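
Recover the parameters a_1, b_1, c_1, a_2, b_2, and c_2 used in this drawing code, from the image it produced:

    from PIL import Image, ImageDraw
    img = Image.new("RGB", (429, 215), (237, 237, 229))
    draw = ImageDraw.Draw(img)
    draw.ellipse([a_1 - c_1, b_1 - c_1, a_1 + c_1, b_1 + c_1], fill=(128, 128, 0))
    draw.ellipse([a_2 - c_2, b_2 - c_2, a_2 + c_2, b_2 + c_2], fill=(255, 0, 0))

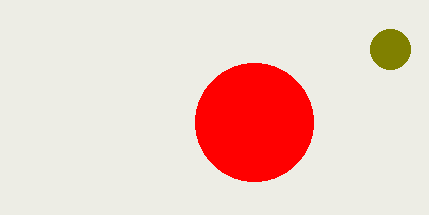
a_1 = 390
b_1 = 49
c_1 = 20
a_2 = 254
b_2 = 122
c_2 = 59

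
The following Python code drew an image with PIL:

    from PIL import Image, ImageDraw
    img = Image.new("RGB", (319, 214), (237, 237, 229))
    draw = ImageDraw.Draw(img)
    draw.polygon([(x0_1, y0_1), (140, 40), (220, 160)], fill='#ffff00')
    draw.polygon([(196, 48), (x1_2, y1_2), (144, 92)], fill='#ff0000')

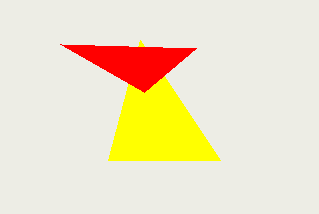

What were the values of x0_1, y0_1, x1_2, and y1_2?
x0_1 = 108
y0_1 = 160
x1_2 = 60
y1_2 = 44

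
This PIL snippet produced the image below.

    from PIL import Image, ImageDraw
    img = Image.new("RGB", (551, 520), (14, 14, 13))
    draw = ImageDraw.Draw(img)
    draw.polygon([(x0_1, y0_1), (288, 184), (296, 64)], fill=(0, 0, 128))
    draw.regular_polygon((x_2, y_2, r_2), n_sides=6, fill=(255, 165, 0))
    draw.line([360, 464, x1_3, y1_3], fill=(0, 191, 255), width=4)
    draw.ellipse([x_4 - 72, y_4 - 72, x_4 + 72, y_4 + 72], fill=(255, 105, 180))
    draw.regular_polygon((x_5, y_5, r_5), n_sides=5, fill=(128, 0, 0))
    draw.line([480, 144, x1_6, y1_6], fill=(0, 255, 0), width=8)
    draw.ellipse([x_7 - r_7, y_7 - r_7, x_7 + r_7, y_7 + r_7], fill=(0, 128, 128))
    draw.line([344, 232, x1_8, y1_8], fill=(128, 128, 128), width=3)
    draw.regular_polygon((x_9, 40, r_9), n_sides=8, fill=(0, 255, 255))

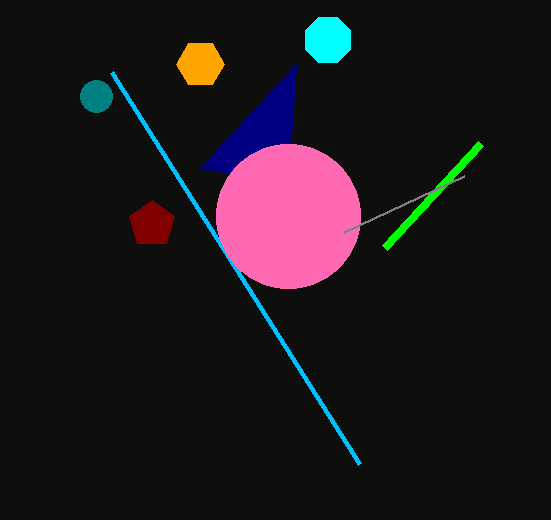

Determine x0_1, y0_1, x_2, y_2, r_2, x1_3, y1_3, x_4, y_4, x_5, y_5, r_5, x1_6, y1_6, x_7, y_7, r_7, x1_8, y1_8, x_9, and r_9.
x0_1 = 200; y0_1 = 168; x_2 = 200; y_2 = 64; r_2 = 24; x1_3 = 112; y1_3 = 72; x_4 = 288; y_4 = 216; x_5 = 152; y_5 = 224; r_5 = 24; x1_6 = 384; y1_6 = 248; x_7 = 96; y_7 = 96; r_7 = 16; x1_8 = 464; y1_8 = 176; x_9 = 328; r_9 = 24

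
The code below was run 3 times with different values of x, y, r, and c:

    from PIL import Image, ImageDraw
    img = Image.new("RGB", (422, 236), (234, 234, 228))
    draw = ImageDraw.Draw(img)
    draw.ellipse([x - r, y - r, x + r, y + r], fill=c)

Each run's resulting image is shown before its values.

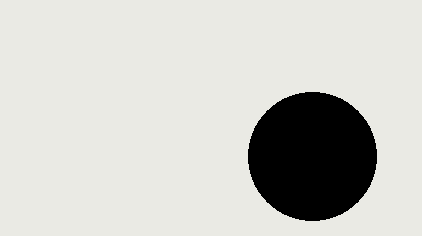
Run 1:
x = 312; y = 156; r = 64; c = 'black'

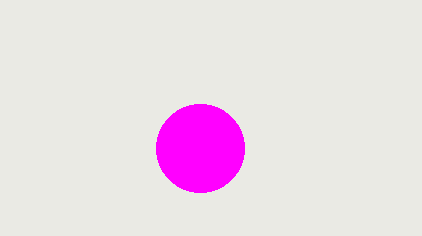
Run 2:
x = 200
y = 148
r = 44
c = 'magenta'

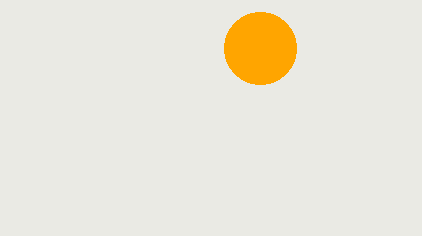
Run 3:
x = 260, y = 48, r = 36, c = 'orange'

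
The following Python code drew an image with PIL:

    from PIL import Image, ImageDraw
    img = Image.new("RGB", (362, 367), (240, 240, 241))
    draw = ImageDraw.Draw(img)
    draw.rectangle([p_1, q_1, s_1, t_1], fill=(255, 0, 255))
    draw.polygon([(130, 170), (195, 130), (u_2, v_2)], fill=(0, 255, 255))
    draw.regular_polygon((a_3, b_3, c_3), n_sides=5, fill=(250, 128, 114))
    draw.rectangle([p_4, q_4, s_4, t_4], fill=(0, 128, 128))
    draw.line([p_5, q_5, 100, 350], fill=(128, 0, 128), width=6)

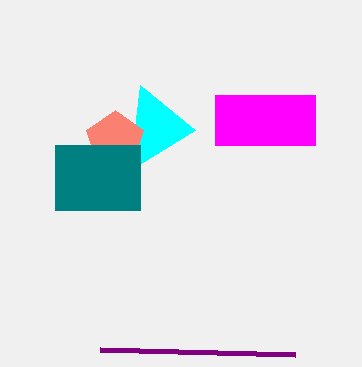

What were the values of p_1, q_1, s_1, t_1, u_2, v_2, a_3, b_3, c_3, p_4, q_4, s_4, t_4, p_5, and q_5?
p_1 = 215, q_1 = 95, s_1 = 315, t_1 = 145, u_2 = 140, v_2 = 85, a_3 = 115, b_3 = 140, c_3 = 30, p_4 = 55, q_4 = 145, s_4 = 140, t_4 = 210, p_5 = 295, q_5 = 355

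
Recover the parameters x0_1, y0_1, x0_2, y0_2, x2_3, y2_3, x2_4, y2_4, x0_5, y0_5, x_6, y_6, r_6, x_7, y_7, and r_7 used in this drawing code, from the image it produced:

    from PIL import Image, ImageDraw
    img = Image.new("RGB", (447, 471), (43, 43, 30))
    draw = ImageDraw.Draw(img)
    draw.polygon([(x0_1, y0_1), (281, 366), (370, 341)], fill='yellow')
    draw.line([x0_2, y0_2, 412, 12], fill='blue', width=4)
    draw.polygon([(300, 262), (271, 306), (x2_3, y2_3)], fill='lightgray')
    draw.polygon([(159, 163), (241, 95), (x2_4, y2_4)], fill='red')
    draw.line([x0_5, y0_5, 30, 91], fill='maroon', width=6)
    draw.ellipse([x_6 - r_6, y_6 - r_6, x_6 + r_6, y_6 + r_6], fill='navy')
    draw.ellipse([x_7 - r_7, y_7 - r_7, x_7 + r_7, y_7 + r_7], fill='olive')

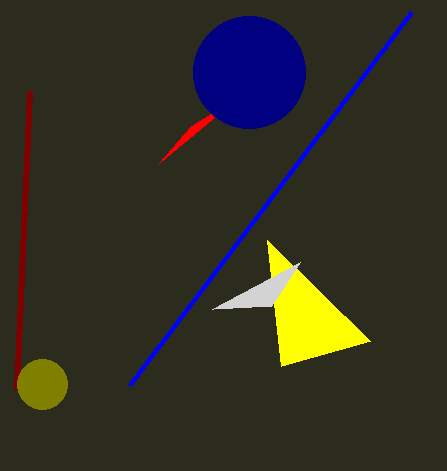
x0_1 = 267; y0_1 = 240; x0_2 = 130; y0_2 = 385; x2_3 = 212; y2_3 = 309; x2_4 = 191; y2_4 = 126; x0_5 = 17; y0_5 = 389; x_6 = 249; y_6 = 72; r_6 = 56; x_7 = 42; y_7 = 384; r_7 = 25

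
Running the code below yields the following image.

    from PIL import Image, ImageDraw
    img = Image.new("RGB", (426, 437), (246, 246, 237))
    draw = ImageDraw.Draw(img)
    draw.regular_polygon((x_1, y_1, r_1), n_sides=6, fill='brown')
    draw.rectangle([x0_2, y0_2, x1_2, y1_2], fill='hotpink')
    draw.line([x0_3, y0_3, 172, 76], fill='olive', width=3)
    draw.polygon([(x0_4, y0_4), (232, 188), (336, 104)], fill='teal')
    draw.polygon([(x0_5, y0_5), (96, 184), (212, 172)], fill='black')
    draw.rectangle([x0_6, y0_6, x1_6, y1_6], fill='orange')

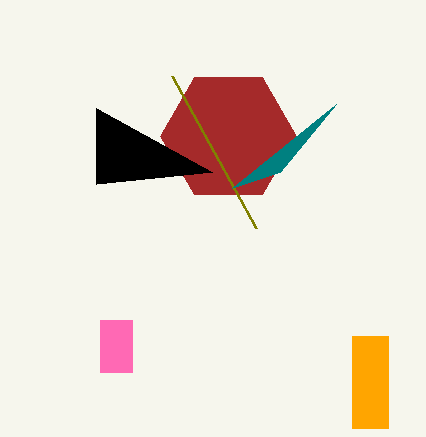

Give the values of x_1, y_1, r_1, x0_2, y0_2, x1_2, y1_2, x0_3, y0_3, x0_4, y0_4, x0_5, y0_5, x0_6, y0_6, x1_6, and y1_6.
x_1 = 228
y_1 = 136
r_1 = 68
x0_2 = 100
y0_2 = 320
x1_2 = 132
y1_2 = 372
x0_3 = 256
y0_3 = 228
x0_4 = 280
y0_4 = 172
x0_5 = 96
y0_5 = 108
x0_6 = 352
y0_6 = 336
x1_6 = 388
y1_6 = 428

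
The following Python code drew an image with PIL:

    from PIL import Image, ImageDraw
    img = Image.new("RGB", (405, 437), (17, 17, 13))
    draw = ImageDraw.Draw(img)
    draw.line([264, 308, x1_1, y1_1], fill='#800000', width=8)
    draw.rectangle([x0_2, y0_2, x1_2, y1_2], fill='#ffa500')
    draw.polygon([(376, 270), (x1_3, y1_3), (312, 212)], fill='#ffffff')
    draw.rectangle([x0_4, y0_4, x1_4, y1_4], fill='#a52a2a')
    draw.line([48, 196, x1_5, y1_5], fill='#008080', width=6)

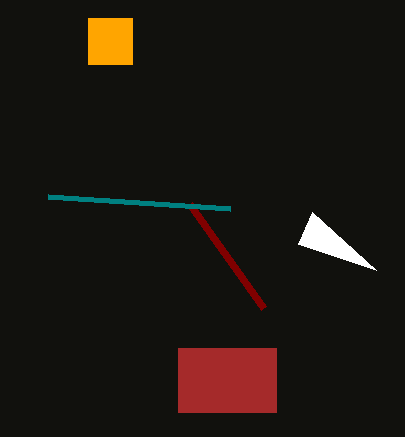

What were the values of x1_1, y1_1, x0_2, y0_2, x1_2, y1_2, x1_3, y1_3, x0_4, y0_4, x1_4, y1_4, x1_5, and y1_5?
x1_1 = 190; y1_1 = 204; x0_2 = 88; y0_2 = 18; x1_2 = 132; y1_2 = 64; x1_3 = 298; y1_3 = 244; x0_4 = 178; y0_4 = 348; x1_4 = 276; y1_4 = 412; x1_5 = 230; y1_5 = 208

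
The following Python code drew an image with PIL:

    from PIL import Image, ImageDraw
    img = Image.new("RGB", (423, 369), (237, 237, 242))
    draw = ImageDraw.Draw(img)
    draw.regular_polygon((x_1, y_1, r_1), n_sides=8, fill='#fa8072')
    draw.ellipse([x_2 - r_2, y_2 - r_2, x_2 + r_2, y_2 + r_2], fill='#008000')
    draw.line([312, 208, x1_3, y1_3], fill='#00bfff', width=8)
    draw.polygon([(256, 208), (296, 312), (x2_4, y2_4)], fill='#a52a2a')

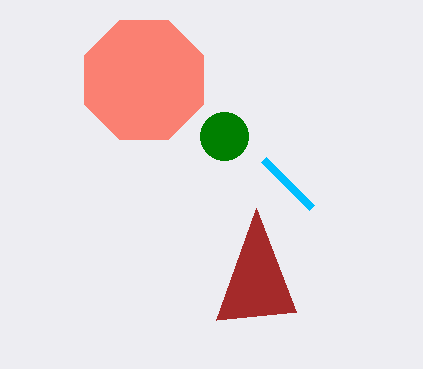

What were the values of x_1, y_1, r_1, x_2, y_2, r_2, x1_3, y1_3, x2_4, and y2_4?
x_1 = 144; y_1 = 80; r_1 = 64; x_2 = 224; y_2 = 136; r_2 = 24; x1_3 = 264; y1_3 = 160; x2_4 = 216; y2_4 = 320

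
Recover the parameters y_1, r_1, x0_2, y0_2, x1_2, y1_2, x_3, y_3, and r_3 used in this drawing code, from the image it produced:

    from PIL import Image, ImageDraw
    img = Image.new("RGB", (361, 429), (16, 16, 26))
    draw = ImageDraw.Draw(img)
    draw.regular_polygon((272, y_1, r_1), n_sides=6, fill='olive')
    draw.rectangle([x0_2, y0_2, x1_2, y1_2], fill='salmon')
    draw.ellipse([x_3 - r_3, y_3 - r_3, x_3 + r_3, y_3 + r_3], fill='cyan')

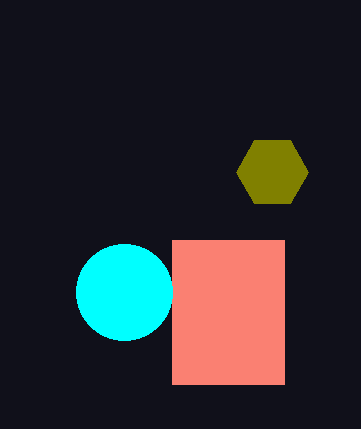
y_1 = 172
r_1 = 36
x0_2 = 172
y0_2 = 240
x1_2 = 284
y1_2 = 384
x_3 = 124
y_3 = 292
r_3 = 48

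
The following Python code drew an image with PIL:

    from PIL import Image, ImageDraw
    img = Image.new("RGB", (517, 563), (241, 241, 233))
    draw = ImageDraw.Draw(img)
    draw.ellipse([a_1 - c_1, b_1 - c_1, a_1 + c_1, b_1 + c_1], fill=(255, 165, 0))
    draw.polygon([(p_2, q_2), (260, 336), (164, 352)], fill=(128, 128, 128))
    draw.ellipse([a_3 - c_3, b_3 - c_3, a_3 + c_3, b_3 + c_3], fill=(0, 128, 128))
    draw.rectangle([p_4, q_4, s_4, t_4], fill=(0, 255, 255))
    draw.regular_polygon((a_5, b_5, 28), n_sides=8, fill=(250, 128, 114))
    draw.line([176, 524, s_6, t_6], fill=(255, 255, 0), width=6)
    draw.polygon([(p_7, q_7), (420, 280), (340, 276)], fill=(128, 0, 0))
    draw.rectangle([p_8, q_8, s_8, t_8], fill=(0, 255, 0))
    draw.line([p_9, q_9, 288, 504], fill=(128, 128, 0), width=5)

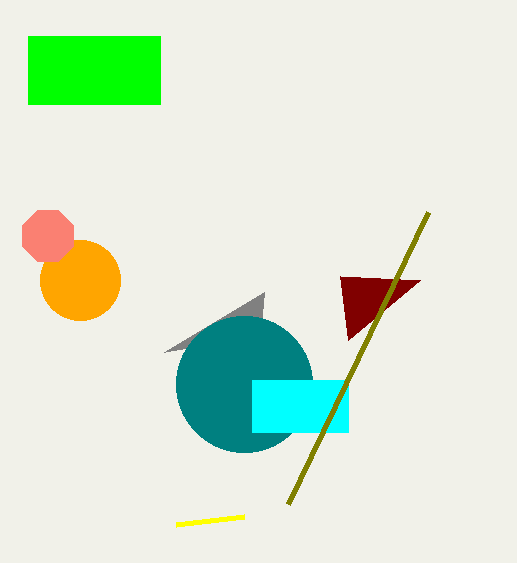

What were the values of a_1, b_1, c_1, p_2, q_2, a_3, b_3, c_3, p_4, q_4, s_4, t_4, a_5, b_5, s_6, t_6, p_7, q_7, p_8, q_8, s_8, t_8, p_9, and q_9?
a_1 = 80, b_1 = 280, c_1 = 40, p_2 = 264, q_2 = 292, a_3 = 244, b_3 = 384, c_3 = 68, p_4 = 252, q_4 = 380, s_4 = 348, t_4 = 432, a_5 = 48, b_5 = 236, s_6 = 244, t_6 = 516, p_7 = 348, q_7 = 340, p_8 = 28, q_8 = 36, s_8 = 160, t_8 = 104, p_9 = 428, q_9 = 212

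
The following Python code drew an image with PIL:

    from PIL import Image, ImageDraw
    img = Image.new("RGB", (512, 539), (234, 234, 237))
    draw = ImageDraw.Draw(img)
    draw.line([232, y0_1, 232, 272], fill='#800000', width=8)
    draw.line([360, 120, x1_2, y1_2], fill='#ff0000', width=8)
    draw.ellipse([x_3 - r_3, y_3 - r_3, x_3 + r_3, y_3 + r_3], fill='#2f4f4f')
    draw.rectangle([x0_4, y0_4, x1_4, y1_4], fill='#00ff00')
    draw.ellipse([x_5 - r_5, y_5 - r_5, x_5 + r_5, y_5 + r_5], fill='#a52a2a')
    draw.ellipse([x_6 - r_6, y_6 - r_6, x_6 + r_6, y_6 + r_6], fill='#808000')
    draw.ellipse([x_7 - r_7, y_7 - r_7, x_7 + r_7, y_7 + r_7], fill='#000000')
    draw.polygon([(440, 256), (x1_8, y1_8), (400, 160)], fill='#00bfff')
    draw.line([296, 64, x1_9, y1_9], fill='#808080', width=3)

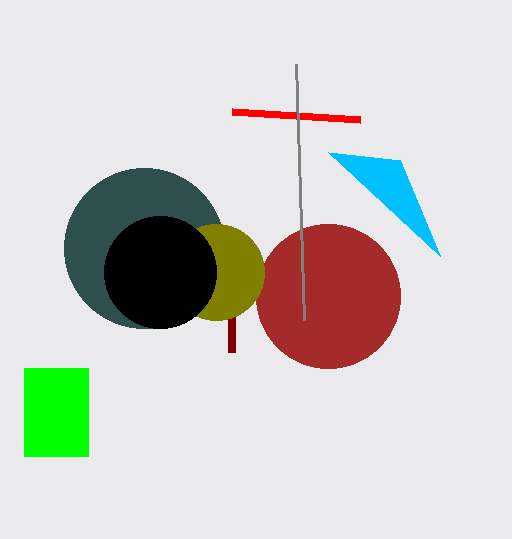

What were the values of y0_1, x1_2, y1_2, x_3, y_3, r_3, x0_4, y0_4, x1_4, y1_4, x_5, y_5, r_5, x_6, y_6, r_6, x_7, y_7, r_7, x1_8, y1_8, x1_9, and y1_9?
y0_1 = 352; x1_2 = 232; y1_2 = 112; x_3 = 144; y_3 = 248; r_3 = 80; x0_4 = 24; y0_4 = 368; x1_4 = 88; y1_4 = 456; x_5 = 328; y_5 = 296; r_5 = 72; x_6 = 216; y_6 = 272; r_6 = 48; x_7 = 160; y_7 = 272; r_7 = 56; x1_8 = 328; y1_8 = 152; x1_9 = 304; y1_9 = 320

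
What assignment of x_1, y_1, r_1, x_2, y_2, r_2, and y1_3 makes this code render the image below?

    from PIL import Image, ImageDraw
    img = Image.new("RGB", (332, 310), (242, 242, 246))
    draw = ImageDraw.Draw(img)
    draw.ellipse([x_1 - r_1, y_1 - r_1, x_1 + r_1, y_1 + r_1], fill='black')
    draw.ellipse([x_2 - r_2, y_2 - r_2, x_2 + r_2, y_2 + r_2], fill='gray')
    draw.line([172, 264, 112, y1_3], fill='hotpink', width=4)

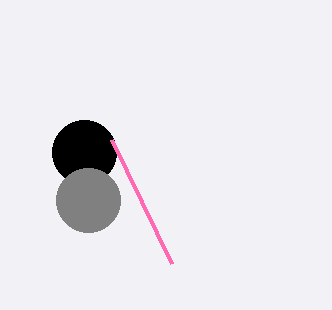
x_1 = 84; y_1 = 152; r_1 = 32; x_2 = 88; y_2 = 200; r_2 = 32; y1_3 = 140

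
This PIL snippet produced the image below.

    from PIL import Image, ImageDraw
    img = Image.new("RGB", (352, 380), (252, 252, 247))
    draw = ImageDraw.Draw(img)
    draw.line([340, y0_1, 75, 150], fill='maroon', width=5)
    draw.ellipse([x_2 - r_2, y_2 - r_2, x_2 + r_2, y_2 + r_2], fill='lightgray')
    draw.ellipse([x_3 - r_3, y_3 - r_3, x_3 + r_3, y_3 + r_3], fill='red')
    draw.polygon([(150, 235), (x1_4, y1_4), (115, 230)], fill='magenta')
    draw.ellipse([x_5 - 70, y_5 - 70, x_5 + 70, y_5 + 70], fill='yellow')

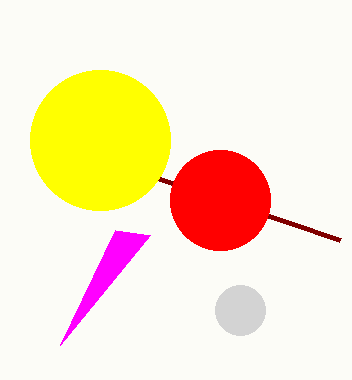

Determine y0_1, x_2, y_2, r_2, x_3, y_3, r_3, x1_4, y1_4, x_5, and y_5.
y0_1 = 240; x_2 = 240; y_2 = 310; r_2 = 25; x_3 = 220; y_3 = 200; r_3 = 50; x1_4 = 60; y1_4 = 345; x_5 = 100; y_5 = 140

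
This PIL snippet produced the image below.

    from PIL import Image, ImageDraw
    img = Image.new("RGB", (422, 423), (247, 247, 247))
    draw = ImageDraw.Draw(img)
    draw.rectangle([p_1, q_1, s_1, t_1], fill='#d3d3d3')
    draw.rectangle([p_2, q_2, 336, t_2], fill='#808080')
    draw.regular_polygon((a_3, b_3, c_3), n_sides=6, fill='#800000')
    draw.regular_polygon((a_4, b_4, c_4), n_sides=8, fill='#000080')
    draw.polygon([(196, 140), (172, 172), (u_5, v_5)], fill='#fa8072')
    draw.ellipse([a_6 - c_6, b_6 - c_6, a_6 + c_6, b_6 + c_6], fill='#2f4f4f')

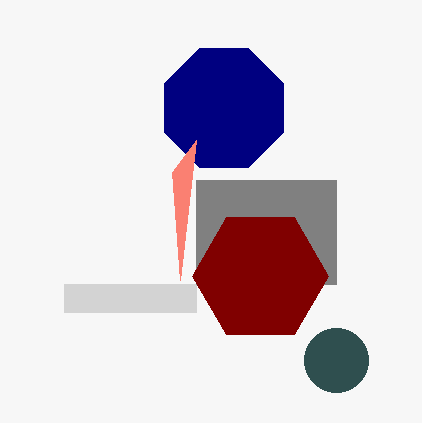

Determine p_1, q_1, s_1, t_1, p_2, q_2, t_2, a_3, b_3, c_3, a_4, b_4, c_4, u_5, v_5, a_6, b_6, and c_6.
p_1 = 64, q_1 = 284, s_1 = 196, t_1 = 312, p_2 = 196, q_2 = 180, t_2 = 284, a_3 = 260, b_3 = 276, c_3 = 68, a_4 = 224, b_4 = 108, c_4 = 64, u_5 = 180, v_5 = 280, a_6 = 336, b_6 = 360, c_6 = 32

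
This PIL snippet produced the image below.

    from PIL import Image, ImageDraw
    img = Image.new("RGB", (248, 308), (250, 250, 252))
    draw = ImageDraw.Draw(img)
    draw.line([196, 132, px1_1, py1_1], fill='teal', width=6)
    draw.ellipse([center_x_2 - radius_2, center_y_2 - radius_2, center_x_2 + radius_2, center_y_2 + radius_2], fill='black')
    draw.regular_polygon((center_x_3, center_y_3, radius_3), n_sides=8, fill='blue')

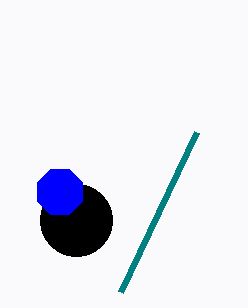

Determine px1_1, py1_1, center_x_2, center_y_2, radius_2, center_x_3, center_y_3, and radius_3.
px1_1 = 120
py1_1 = 292
center_x_2 = 76
center_y_2 = 220
radius_2 = 36
center_x_3 = 60
center_y_3 = 192
radius_3 = 24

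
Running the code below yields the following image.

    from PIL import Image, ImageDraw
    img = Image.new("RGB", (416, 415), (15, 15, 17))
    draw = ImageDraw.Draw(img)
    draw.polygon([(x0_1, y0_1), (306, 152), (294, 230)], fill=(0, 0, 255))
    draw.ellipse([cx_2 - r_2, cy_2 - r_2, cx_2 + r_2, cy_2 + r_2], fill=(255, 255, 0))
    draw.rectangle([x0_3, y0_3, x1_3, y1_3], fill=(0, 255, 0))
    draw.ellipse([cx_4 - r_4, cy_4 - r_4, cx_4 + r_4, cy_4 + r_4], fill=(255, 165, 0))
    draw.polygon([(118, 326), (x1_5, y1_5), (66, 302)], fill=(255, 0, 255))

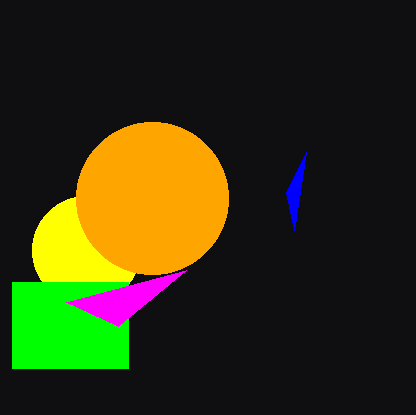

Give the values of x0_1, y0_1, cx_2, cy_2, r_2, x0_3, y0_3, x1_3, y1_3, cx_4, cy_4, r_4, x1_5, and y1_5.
x0_1 = 286
y0_1 = 192
cx_2 = 86
cy_2 = 250
r_2 = 54
x0_3 = 12
y0_3 = 282
x1_3 = 128
y1_3 = 368
cx_4 = 152
cy_4 = 198
r_4 = 76
x1_5 = 186
y1_5 = 270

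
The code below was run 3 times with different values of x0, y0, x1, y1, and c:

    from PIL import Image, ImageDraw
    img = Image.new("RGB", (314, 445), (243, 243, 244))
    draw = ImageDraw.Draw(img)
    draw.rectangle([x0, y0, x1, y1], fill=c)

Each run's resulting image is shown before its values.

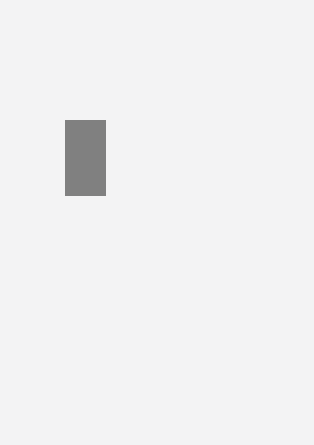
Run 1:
x0 = 65
y0 = 120
x1 = 105
y1 = 195
c = 'gray'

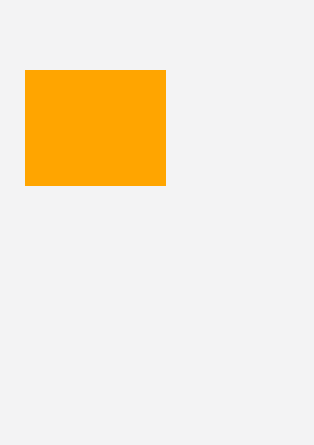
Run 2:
x0 = 25, y0 = 70, x1 = 165, y1 = 185, c = 'orange'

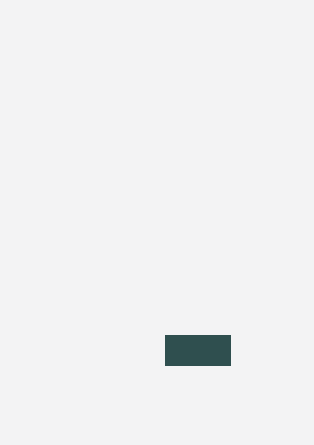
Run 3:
x0 = 165; y0 = 335; x1 = 230; y1 = 365; c = 'darkslategray'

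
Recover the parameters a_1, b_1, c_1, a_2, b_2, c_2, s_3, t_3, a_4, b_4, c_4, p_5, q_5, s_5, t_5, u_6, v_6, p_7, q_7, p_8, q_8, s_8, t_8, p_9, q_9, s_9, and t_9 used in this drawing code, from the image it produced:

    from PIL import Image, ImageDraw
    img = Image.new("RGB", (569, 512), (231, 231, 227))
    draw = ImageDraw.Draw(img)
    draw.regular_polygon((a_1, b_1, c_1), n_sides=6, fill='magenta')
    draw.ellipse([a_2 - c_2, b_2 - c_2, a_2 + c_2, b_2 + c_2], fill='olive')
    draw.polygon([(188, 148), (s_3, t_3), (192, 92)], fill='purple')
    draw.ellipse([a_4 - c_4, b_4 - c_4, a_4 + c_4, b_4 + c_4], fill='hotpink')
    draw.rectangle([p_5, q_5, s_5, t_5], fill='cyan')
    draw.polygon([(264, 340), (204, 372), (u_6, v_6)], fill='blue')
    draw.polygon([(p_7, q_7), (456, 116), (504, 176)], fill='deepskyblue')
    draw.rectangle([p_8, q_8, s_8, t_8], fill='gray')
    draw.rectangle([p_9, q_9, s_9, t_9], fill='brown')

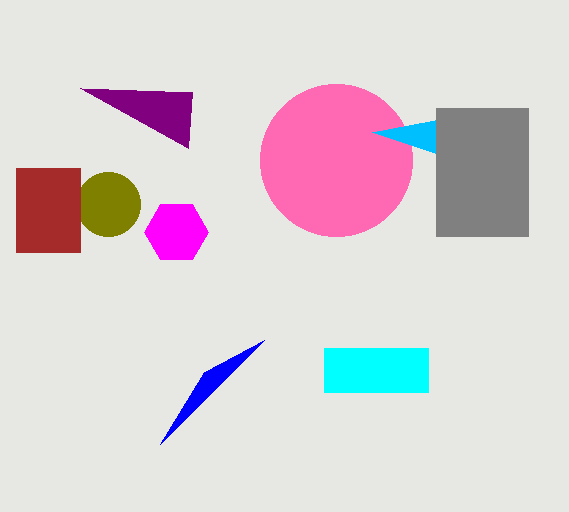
a_1 = 176, b_1 = 232, c_1 = 32, a_2 = 108, b_2 = 204, c_2 = 32, s_3 = 80, t_3 = 88, a_4 = 336, b_4 = 160, c_4 = 76, p_5 = 324, q_5 = 348, s_5 = 428, t_5 = 392, u_6 = 160, v_6 = 444, p_7 = 372, q_7 = 132, p_8 = 436, q_8 = 108, s_8 = 528, t_8 = 236, p_9 = 16, q_9 = 168, s_9 = 80, t_9 = 252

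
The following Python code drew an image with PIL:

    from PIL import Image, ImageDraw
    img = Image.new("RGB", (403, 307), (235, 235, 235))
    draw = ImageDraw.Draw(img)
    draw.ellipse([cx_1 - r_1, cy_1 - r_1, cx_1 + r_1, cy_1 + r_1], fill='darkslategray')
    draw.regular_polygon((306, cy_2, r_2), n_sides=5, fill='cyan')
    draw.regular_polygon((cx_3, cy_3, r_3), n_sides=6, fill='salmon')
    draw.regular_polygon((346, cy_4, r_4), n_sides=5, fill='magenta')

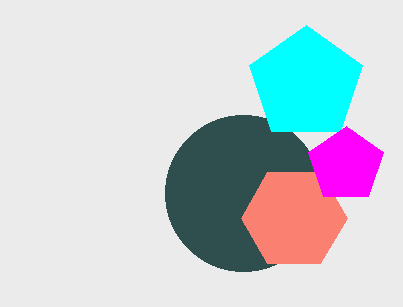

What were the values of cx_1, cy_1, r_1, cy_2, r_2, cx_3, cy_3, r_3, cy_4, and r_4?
cx_1 = 243; cy_1 = 193; r_1 = 78; cy_2 = 84; r_2 = 59; cx_3 = 294; cy_3 = 218; r_3 = 53; cy_4 = 165; r_4 = 39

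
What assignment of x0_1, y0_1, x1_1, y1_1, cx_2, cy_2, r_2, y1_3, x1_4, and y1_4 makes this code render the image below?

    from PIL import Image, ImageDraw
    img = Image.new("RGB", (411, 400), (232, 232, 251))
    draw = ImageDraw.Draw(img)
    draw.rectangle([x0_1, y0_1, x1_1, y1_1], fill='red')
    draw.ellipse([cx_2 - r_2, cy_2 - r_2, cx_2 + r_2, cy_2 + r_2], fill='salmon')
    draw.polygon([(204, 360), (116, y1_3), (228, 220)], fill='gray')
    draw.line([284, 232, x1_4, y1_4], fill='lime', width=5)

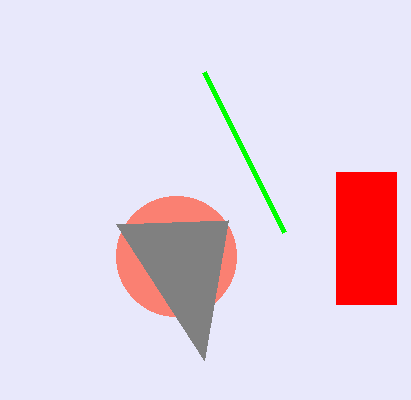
x0_1 = 336
y0_1 = 172
x1_1 = 396
y1_1 = 304
cx_2 = 176
cy_2 = 256
r_2 = 60
y1_3 = 224
x1_4 = 204
y1_4 = 72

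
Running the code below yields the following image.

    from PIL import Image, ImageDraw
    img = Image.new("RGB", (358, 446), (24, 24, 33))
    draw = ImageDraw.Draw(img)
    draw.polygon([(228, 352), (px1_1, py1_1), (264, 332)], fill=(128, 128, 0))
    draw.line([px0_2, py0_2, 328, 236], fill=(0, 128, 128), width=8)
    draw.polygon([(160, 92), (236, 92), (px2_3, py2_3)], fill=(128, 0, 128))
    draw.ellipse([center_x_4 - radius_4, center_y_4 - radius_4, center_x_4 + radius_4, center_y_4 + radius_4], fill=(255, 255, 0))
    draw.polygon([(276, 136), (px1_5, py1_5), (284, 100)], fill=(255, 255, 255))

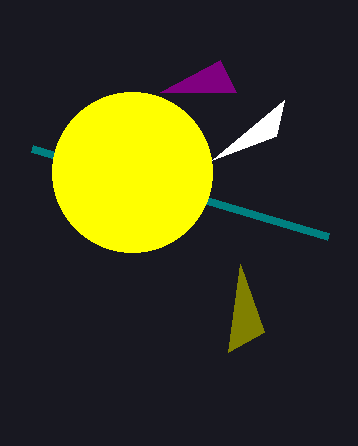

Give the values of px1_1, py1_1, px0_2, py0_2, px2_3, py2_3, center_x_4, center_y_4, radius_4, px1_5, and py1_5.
px1_1 = 240, py1_1 = 264, px0_2 = 32, py0_2 = 148, px2_3 = 220, py2_3 = 60, center_x_4 = 132, center_y_4 = 172, radius_4 = 80, px1_5 = 212, py1_5 = 160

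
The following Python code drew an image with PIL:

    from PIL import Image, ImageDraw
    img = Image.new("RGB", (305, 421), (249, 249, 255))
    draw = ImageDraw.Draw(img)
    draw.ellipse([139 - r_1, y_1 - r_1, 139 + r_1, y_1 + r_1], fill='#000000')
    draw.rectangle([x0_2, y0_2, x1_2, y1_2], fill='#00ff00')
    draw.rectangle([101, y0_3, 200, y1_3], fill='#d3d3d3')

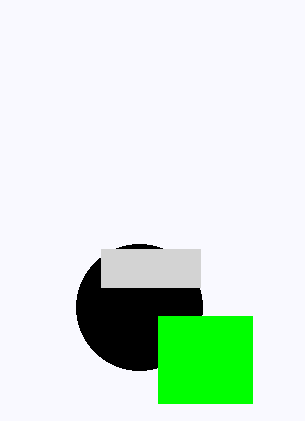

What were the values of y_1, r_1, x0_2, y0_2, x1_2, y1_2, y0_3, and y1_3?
y_1 = 307, r_1 = 63, x0_2 = 158, y0_2 = 316, x1_2 = 252, y1_2 = 403, y0_3 = 249, y1_3 = 287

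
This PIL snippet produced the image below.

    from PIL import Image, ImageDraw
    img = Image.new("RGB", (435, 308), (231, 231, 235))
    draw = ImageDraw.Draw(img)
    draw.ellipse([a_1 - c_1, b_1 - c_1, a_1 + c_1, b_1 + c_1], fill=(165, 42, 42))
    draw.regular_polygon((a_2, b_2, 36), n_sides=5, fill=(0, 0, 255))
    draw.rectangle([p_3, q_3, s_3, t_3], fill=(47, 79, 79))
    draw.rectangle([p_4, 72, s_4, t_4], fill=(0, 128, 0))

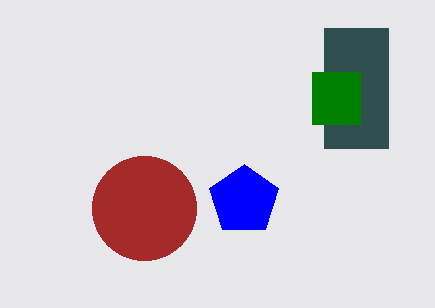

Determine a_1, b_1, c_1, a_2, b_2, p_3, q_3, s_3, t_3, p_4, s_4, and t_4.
a_1 = 144; b_1 = 208; c_1 = 52; a_2 = 244; b_2 = 200; p_3 = 324; q_3 = 28; s_3 = 388; t_3 = 148; p_4 = 312; s_4 = 360; t_4 = 124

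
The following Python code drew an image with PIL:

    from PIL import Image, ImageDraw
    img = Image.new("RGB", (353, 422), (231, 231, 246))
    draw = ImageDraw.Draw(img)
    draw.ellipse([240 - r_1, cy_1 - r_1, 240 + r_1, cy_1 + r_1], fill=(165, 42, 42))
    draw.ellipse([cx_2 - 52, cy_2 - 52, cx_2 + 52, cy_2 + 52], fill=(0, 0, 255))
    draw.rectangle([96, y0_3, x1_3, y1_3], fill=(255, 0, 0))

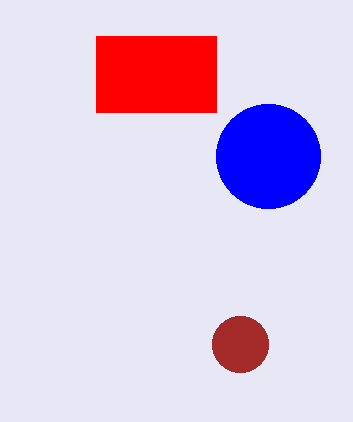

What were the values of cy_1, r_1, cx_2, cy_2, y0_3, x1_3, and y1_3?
cy_1 = 344, r_1 = 28, cx_2 = 268, cy_2 = 156, y0_3 = 36, x1_3 = 216, y1_3 = 112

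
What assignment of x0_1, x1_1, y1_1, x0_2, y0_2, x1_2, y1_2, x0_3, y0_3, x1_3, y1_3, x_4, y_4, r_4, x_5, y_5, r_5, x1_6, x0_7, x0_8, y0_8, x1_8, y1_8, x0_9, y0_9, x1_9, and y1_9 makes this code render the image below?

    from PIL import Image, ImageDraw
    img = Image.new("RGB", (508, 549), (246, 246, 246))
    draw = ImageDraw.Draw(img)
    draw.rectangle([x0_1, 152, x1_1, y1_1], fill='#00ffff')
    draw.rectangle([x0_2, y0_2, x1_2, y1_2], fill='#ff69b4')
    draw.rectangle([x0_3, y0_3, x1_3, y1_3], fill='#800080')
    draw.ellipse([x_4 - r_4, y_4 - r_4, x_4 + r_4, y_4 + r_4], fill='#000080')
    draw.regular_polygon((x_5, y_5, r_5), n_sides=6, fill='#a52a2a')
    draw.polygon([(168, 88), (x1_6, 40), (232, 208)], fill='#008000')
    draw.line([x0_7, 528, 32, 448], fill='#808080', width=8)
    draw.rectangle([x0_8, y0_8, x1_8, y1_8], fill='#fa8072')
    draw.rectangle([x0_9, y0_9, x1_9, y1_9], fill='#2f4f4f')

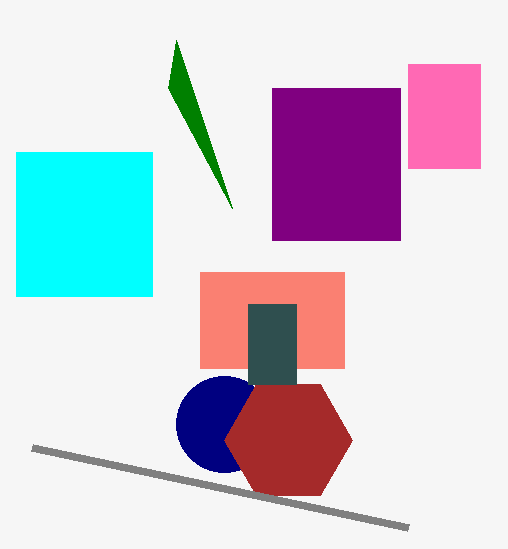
x0_1 = 16
x1_1 = 152
y1_1 = 296
x0_2 = 408
y0_2 = 64
x1_2 = 480
y1_2 = 168
x0_3 = 272
y0_3 = 88
x1_3 = 400
y1_3 = 240
x_4 = 224
y_4 = 424
r_4 = 48
x_5 = 288
y_5 = 440
r_5 = 64
x1_6 = 176
x0_7 = 408
x0_8 = 200
y0_8 = 272
x1_8 = 344
y1_8 = 368
x0_9 = 248
y0_9 = 304
x1_9 = 296
y1_9 = 384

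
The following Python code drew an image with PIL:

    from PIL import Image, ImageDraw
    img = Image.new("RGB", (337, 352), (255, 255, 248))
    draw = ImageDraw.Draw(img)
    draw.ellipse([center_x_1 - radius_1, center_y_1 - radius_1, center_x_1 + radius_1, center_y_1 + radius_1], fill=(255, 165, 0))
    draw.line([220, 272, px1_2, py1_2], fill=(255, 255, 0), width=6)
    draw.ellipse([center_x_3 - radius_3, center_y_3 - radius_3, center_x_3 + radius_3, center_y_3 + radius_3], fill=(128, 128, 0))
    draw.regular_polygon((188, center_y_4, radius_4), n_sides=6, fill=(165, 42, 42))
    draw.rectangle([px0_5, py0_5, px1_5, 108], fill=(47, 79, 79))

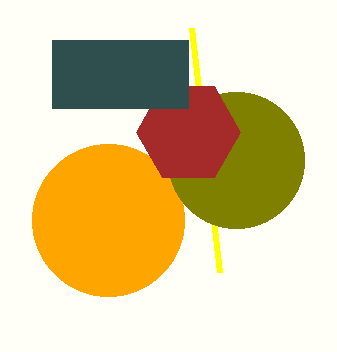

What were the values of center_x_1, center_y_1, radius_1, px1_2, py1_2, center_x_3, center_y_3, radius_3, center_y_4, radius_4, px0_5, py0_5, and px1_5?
center_x_1 = 108, center_y_1 = 220, radius_1 = 76, px1_2 = 192, py1_2 = 28, center_x_3 = 236, center_y_3 = 160, radius_3 = 68, center_y_4 = 132, radius_4 = 52, px0_5 = 52, py0_5 = 40, px1_5 = 188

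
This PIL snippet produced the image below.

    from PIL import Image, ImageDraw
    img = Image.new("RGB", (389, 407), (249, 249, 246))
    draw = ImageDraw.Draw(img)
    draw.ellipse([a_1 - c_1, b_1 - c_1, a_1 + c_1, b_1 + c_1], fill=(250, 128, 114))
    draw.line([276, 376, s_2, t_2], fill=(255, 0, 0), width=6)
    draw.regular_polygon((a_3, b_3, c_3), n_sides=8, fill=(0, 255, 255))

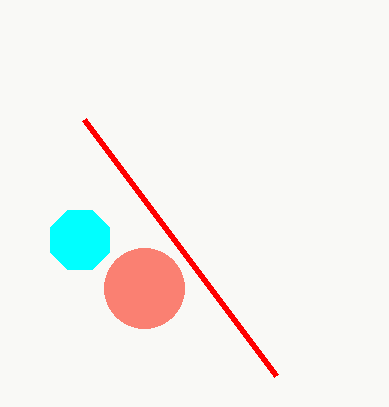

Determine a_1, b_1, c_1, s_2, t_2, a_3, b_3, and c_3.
a_1 = 144; b_1 = 288; c_1 = 40; s_2 = 84; t_2 = 120; a_3 = 80; b_3 = 240; c_3 = 32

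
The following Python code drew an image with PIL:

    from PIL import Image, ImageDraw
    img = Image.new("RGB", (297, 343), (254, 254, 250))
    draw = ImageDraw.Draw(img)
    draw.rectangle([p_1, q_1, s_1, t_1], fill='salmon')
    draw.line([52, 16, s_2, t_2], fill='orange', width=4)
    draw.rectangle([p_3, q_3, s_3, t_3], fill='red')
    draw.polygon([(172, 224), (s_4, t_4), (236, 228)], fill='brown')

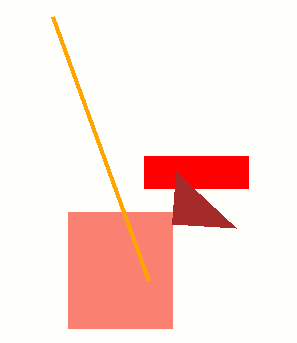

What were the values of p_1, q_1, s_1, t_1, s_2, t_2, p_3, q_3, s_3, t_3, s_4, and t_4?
p_1 = 68, q_1 = 212, s_1 = 172, t_1 = 328, s_2 = 148, t_2 = 280, p_3 = 144, q_3 = 156, s_3 = 248, t_3 = 188, s_4 = 176, t_4 = 172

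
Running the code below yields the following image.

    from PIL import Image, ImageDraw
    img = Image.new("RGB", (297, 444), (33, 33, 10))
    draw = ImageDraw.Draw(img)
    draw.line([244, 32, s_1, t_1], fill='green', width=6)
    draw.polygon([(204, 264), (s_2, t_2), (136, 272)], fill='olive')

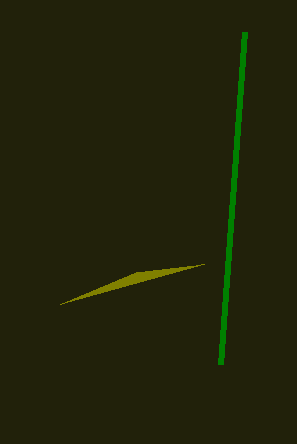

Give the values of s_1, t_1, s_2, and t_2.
s_1 = 220, t_1 = 364, s_2 = 60, t_2 = 304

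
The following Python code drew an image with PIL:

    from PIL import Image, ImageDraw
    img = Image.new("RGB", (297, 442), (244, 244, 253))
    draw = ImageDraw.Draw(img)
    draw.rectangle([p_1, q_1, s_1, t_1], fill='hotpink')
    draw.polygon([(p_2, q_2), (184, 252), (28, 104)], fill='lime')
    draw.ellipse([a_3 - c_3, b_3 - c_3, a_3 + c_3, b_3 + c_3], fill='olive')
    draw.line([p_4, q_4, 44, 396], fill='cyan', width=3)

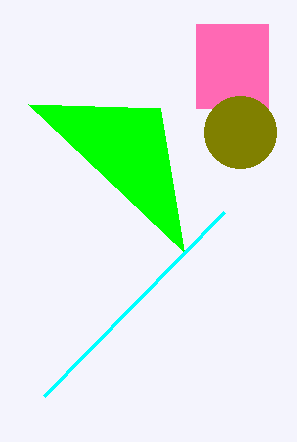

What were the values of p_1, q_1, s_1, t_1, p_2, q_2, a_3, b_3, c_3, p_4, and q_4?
p_1 = 196; q_1 = 24; s_1 = 268; t_1 = 108; p_2 = 160; q_2 = 108; a_3 = 240; b_3 = 132; c_3 = 36; p_4 = 224; q_4 = 212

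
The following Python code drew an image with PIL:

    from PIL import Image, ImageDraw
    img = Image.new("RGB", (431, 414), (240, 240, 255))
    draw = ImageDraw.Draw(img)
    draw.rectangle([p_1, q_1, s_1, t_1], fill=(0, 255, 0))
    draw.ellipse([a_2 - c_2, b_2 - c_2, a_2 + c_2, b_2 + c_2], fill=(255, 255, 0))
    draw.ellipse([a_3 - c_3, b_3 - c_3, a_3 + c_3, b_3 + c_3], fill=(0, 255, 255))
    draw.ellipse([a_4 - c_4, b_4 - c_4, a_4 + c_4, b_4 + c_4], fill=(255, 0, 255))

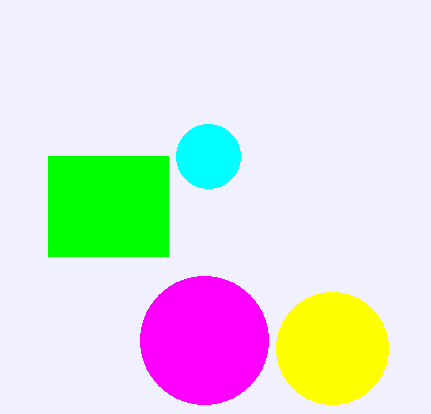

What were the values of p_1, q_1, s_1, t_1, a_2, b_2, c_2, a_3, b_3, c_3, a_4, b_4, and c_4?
p_1 = 48
q_1 = 156
s_1 = 168
t_1 = 256
a_2 = 332
b_2 = 348
c_2 = 56
a_3 = 208
b_3 = 156
c_3 = 32
a_4 = 204
b_4 = 340
c_4 = 64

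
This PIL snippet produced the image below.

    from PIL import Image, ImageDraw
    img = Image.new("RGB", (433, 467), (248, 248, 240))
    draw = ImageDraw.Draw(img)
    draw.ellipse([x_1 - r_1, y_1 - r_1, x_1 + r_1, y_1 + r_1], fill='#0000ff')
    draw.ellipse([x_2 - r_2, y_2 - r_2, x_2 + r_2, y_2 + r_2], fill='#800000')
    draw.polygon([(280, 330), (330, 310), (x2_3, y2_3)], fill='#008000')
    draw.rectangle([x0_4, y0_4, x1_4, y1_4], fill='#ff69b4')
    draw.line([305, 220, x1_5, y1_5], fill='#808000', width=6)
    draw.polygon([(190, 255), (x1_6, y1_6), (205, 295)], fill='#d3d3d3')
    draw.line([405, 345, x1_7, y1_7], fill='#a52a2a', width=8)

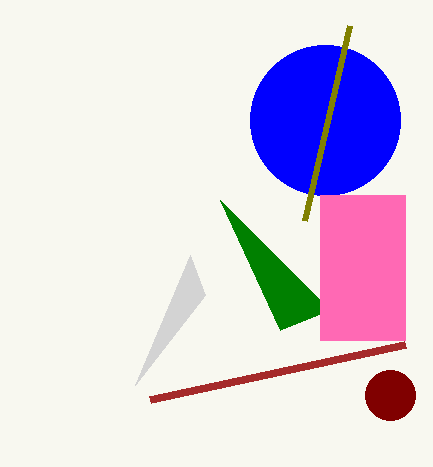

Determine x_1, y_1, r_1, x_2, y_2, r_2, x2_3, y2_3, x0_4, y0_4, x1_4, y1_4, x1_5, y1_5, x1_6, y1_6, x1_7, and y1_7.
x_1 = 325, y_1 = 120, r_1 = 75, x_2 = 390, y_2 = 395, r_2 = 25, x2_3 = 220, y2_3 = 200, x0_4 = 320, y0_4 = 195, x1_4 = 405, y1_4 = 340, x1_5 = 350, y1_5 = 25, x1_6 = 135, y1_6 = 385, x1_7 = 150, y1_7 = 400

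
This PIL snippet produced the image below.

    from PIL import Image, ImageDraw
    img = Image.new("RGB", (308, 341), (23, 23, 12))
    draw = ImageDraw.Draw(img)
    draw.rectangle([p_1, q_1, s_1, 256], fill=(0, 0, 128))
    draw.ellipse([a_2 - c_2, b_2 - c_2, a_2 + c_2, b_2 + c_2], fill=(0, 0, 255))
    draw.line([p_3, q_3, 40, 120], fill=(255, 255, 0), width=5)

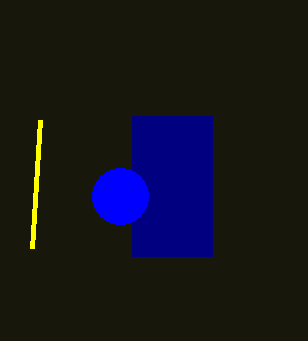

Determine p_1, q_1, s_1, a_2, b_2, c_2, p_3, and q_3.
p_1 = 132
q_1 = 116
s_1 = 212
a_2 = 120
b_2 = 196
c_2 = 28
p_3 = 32
q_3 = 248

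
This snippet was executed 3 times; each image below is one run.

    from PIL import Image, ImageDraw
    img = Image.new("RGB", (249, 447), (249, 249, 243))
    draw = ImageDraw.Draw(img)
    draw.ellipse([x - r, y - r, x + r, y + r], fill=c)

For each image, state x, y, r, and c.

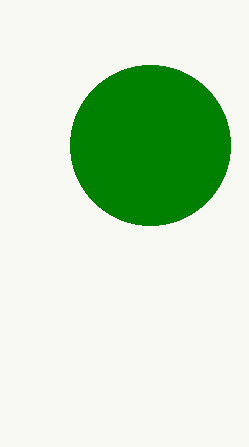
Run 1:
x = 150; y = 145; r = 80; c = 'green'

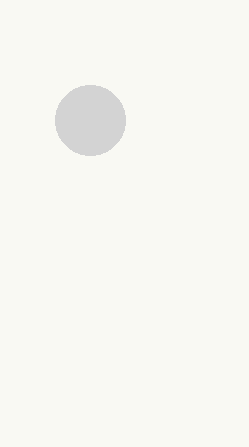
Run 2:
x = 90; y = 120; r = 35; c = 'lightgray'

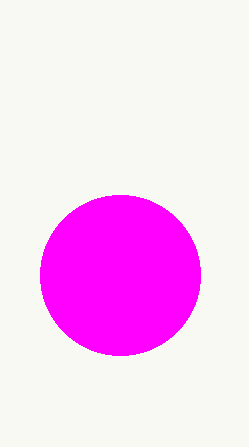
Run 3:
x = 120; y = 275; r = 80; c = 'magenta'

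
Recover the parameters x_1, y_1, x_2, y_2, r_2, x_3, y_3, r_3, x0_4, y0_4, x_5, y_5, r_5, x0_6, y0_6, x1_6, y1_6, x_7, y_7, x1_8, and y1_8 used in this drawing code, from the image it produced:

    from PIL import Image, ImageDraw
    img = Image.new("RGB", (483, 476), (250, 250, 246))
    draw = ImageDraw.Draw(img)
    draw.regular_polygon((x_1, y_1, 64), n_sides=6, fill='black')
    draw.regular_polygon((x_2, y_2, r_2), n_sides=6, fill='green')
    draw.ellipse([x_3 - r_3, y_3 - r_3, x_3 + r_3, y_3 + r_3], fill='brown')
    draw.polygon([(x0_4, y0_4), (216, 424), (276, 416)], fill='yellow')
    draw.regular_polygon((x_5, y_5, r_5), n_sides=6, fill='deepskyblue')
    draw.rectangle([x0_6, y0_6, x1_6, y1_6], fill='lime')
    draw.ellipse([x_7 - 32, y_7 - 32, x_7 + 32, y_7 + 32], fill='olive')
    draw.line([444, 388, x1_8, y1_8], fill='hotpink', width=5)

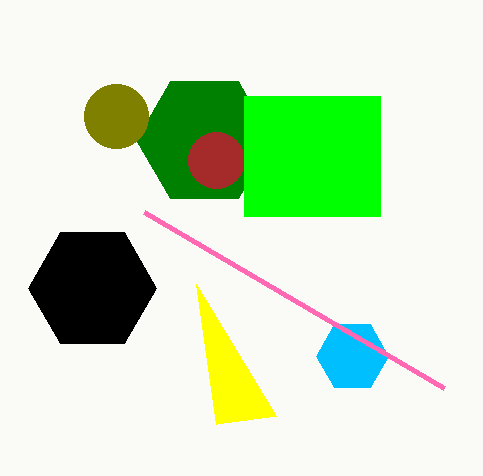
x_1 = 92
y_1 = 288
x_2 = 204
y_2 = 140
r_2 = 68
x_3 = 216
y_3 = 160
r_3 = 28
x0_4 = 196
y0_4 = 284
x_5 = 352
y_5 = 356
r_5 = 36
x0_6 = 244
y0_6 = 96
x1_6 = 380
y1_6 = 216
x_7 = 116
y_7 = 116
x1_8 = 144
y1_8 = 212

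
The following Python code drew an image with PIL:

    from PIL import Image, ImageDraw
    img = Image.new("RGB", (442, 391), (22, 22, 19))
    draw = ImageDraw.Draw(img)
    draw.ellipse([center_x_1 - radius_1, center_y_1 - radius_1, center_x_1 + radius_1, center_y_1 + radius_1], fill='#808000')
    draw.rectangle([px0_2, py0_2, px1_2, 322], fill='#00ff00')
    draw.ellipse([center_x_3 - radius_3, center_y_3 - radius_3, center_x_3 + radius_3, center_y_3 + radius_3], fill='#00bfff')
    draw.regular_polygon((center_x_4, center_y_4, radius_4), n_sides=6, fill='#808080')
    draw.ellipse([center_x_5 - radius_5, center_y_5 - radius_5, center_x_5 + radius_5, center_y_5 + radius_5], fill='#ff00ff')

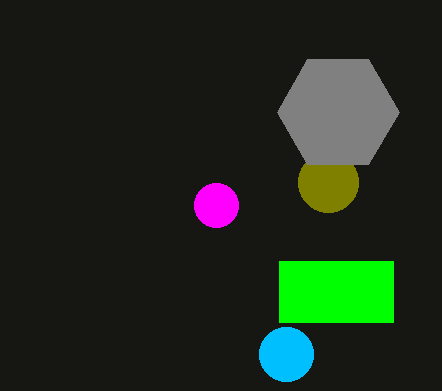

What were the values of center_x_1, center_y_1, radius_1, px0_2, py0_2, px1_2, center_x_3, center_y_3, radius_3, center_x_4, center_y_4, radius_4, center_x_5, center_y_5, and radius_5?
center_x_1 = 328, center_y_1 = 182, radius_1 = 30, px0_2 = 279, py0_2 = 261, px1_2 = 393, center_x_3 = 286, center_y_3 = 354, radius_3 = 27, center_x_4 = 338, center_y_4 = 112, radius_4 = 61, center_x_5 = 216, center_y_5 = 205, radius_5 = 22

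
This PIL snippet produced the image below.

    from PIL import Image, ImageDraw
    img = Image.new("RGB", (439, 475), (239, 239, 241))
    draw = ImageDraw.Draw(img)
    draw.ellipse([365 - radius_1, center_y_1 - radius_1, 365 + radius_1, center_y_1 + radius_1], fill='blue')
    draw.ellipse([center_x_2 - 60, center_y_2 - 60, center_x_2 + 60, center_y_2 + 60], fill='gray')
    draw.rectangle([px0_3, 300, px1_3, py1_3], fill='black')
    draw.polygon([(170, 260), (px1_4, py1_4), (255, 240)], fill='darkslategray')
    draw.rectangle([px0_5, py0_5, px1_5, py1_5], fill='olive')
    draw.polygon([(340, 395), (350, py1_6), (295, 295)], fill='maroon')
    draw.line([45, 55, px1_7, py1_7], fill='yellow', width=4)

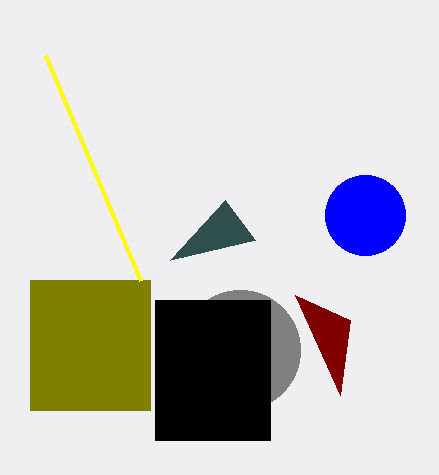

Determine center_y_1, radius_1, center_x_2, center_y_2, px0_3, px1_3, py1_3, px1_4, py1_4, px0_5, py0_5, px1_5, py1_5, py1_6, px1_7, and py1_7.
center_y_1 = 215; radius_1 = 40; center_x_2 = 240; center_y_2 = 350; px0_3 = 155; px1_3 = 270; py1_3 = 440; px1_4 = 225; py1_4 = 200; px0_5 = 30; py0_5 = 280; px1_5 = 150; py1_5 = 410; py1_6 = 320; px1_7 = 140; py1_7 = 280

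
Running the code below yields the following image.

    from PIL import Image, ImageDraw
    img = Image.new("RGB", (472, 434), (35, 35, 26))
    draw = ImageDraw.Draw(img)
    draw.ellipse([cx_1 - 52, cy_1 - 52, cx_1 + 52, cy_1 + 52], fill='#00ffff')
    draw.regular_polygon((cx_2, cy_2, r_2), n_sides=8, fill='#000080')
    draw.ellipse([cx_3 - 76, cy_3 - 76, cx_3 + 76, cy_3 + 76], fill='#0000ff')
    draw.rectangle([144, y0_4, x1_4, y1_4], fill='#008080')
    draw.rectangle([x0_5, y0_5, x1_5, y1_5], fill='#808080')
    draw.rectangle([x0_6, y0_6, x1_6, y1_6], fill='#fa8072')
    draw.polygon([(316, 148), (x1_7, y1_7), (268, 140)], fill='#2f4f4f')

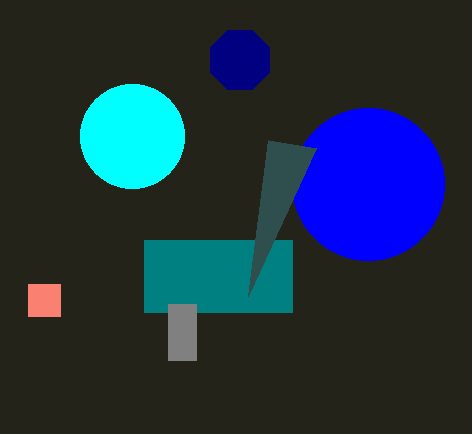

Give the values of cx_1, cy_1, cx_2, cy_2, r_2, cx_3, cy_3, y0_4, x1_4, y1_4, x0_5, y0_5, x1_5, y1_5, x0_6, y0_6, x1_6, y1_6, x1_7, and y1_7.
cx_1 = 132
cy_1 = 136
cx_2 = 240
cy_2 = 60
r_2 = 32
cx_3 = 368
cy_3 = 184
y0_4 = 240
x1_4 = 292
y1_4 = 312
x0_5 = 168
y0_5 = 304
x1_5 = 196
y1_5 = 360
x0_6 = 28
y0_6 = 284
x1_6 = 60
y1_6 = 316
x1_7 = 248
y1_7 = 296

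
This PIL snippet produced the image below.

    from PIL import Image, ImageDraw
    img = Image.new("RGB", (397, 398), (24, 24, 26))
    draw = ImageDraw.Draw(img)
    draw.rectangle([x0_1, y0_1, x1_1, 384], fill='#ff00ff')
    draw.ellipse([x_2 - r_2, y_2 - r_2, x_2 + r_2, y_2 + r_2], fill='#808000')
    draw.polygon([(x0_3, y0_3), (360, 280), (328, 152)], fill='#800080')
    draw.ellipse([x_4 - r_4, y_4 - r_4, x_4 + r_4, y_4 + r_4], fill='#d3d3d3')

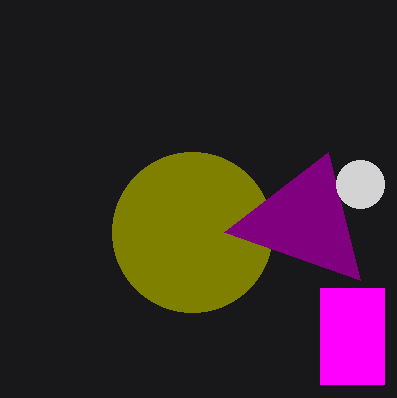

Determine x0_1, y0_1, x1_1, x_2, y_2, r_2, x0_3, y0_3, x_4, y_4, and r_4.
x0_1 = 320
y0_1 = 288
x1_1 = 384
x_2 = 192
y_2 = 232
r_2 = 80
x0_3 = 224
y0_3 = 232
x_4 = 360
y_4 = 184
r_4 = 24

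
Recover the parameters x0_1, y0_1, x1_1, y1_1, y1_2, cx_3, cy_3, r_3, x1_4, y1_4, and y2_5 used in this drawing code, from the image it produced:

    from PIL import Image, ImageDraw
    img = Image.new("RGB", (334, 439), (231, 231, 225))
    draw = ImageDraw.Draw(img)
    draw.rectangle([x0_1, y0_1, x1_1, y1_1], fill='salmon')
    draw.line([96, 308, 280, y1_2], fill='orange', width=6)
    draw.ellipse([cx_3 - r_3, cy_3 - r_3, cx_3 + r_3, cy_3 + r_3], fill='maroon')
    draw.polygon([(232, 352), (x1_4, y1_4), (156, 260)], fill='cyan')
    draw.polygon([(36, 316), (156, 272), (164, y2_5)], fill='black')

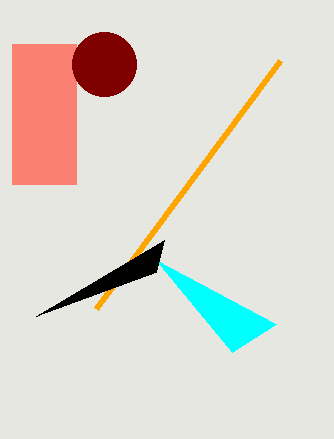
x0_1 = 12, y0_1 = 44, x1_1 = 76, y1_1 = 184, y1_2 = 60, cx_3 = 104, cy_3 = 64, r_3 = 32, x1_4 = 276, y1_4 = 324, y2_5 = 240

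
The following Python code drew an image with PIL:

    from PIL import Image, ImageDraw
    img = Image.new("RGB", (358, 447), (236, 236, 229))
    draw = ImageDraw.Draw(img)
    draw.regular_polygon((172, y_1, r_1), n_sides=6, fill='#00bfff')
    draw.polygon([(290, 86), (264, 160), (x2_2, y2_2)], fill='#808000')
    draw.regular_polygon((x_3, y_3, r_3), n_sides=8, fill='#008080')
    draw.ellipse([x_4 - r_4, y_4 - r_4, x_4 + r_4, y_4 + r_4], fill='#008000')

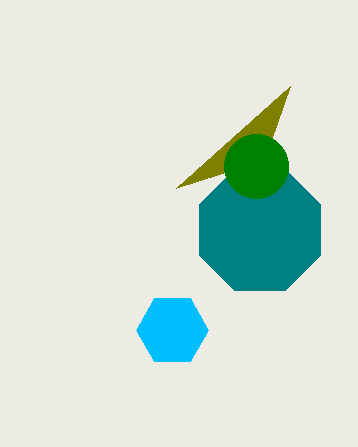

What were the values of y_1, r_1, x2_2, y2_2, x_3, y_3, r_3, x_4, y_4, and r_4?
y_1 = 330
r_1 = 36
x2_2 = 176
y2_2 = 188
x_3 = 260
y_3 = 230
r_3 = 66
x_4 = 256
y_4 = 166
r_4 = 32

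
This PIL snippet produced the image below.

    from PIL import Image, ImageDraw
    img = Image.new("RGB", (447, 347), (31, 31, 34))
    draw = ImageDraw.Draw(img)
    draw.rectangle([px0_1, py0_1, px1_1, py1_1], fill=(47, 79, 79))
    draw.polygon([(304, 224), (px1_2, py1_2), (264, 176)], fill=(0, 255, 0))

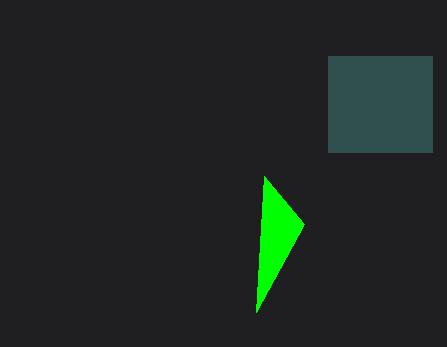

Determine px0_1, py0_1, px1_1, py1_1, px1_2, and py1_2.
px0_1 = 328, py0_1 = 56, px1_1 = 432, py1_1 = 152, px1_2 = 256, py1_2 = 312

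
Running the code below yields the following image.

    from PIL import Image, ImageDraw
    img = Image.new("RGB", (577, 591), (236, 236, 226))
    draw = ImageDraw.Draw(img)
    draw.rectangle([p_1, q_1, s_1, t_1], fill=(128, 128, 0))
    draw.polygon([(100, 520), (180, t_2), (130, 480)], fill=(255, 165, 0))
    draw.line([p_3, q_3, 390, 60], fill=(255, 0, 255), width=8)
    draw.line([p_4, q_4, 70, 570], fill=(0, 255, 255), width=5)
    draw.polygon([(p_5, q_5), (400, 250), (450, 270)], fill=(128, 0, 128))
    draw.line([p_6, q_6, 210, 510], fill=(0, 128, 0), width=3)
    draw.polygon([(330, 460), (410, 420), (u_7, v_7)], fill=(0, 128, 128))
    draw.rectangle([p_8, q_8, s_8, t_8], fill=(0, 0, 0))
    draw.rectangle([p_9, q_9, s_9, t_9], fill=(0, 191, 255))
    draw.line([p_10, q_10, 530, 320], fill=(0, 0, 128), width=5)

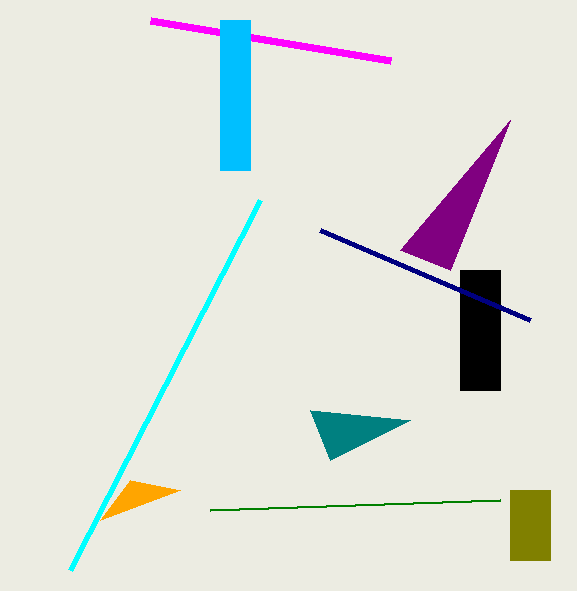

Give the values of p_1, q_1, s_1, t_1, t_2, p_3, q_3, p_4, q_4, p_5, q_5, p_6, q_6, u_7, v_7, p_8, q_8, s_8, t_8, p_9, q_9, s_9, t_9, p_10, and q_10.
p_1 = 510, q_1 = 490, s_1 = 550, t_1 = 560, t_2 = 490, p_3 = 150, q_3 = 20, p_4 = 260, q_4 = 200, p_5 = 510, q_5 = 120, p_6 = 500, q_6 = 500, u_7 = 310, v_7 = 410, p_8 = 460, q_8 = 270, s_8 = 500, t_8 = 390, p_9 = 220, q_9 = 20, s_9 = 250, t_9 = 170, p_10 = 320, q_10 = 230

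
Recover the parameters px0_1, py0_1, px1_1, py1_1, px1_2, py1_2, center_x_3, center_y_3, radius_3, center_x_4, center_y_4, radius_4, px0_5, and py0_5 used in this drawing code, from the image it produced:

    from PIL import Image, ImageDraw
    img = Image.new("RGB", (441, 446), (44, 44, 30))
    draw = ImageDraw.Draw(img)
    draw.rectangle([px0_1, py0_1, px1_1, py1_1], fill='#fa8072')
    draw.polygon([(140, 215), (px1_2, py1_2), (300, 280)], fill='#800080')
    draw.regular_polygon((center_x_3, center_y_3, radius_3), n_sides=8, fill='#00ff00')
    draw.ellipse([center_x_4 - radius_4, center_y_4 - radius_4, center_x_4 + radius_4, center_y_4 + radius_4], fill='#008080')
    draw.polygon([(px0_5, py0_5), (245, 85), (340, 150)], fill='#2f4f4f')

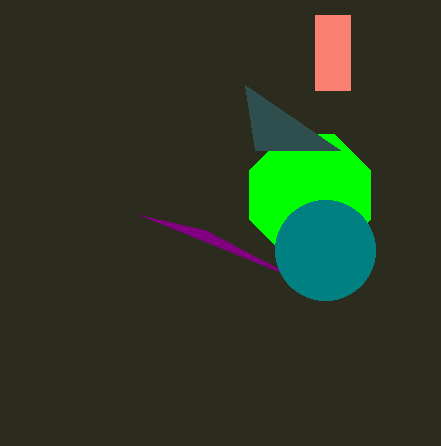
px0_1 = 315, py0_1 = 15, px1_1 = 350, py1_1 = 90, px1_2 = 205, py1_2 = 230, center_x_3 = 310, center_y_3 = 195, radius_3 = 65, center_x_4 = 325, center_y_4 = 250, radius_4 = 50, px0_5 = 255, py0_5 = 150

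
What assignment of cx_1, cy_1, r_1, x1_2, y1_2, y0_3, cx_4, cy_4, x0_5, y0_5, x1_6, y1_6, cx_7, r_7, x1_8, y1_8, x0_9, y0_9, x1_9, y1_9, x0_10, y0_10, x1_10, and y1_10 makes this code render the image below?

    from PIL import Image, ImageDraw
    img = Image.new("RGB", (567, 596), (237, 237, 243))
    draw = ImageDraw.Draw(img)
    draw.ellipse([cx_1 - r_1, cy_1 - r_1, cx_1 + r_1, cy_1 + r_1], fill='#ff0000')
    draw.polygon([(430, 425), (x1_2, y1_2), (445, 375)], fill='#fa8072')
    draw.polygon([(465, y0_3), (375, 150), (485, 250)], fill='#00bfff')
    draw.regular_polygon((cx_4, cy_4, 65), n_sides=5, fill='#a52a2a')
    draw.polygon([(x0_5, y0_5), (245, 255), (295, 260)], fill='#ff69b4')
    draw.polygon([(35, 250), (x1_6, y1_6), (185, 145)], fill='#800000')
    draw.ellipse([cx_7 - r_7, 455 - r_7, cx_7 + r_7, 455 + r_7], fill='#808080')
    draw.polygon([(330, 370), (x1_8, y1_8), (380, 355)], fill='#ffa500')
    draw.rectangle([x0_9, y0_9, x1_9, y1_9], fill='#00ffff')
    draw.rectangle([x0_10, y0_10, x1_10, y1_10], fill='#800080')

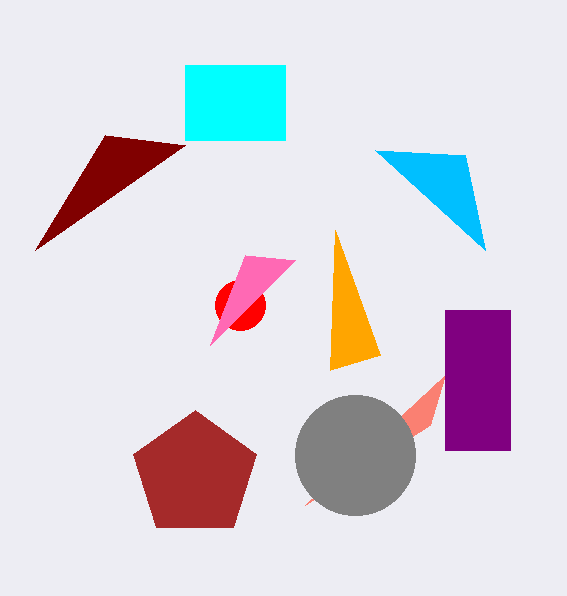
cx_1 = 240
cy_1 = 305
r_1 = 25
x1_2 = 305
y1_2 = 505
y0_3 = 155
cx_4 = 195
cy_4 = 475
x0_5 = 210
y0_5 = 345
x1_6 = 105
y1_6 = 135
cx_7 = 355
r_7 = 60
x1_8 = 335
y1_8 = 230
x0_9 = 185
y0_9 = 65
x1_9 = 285
y1_9 = 140
x0_10 = 445
y0_10 = 310
x1_10 = 510
y1_10 = 450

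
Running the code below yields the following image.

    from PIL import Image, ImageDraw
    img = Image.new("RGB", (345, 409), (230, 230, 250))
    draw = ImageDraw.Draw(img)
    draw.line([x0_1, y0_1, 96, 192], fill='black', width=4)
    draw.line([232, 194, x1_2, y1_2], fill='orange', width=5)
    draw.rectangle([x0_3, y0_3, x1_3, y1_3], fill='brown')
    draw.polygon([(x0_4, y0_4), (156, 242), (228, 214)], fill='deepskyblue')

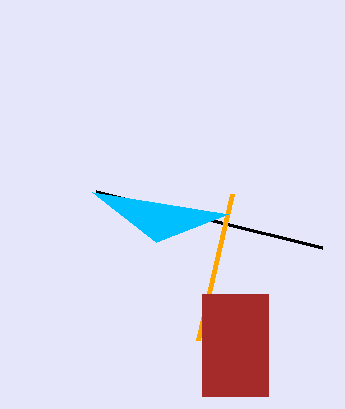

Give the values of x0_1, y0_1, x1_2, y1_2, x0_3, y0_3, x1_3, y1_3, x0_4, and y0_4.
x0_1 = 322
y0_1 = 248
x1_2 = 198
y1_2 = 340
x0_3 = 202
y0_3 = 294
x1_3 = 268
y1_3 = 396
x0_4 = 92
y0_4 = 192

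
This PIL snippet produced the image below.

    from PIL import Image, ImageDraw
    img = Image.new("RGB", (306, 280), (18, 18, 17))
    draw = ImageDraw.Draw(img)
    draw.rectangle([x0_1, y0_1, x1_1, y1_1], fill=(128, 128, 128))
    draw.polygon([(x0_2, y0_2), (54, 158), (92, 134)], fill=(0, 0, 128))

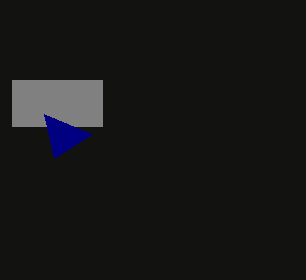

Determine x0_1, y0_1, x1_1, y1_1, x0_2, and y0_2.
x0_1 = 12; y0_1 = 80; x1_1 = 102; y1_1 = 126; x0_2 = 44; y0_2 = 114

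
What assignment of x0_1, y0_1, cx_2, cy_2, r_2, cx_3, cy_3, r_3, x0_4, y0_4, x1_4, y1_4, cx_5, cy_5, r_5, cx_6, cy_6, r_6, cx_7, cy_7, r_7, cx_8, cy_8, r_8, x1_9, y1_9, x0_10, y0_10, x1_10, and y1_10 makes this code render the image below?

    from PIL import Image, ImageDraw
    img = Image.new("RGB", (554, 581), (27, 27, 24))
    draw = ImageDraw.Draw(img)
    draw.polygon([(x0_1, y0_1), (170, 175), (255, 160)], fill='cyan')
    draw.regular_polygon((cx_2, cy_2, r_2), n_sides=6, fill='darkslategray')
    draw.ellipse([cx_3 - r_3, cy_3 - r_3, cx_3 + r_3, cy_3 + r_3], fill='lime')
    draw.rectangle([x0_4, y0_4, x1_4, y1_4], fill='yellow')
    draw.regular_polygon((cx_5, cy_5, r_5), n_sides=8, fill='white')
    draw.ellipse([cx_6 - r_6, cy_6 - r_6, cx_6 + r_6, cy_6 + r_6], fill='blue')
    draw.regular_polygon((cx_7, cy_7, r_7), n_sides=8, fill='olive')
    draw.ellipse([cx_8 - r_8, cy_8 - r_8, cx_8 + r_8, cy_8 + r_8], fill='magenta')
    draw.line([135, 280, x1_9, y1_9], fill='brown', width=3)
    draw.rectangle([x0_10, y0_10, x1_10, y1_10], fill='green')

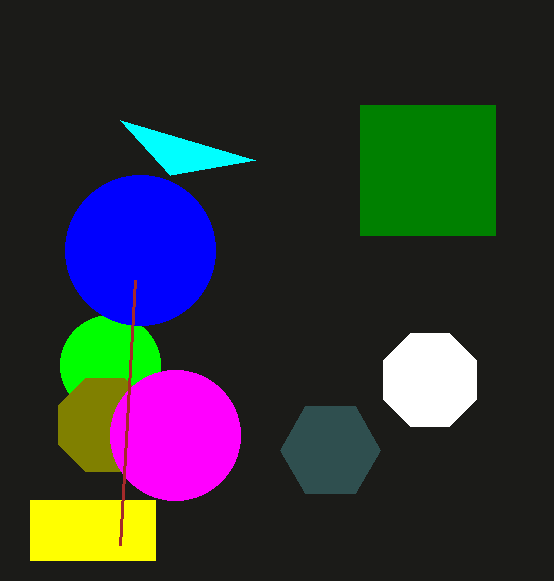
x0_1 = 120
y0_1 = 120
cx_2 = 330
cy_2 = 450
r_2 = 50
cx_3 = 110
cy_3 = 365
r_3 = 50
x0_4 = 30
y0_4 = 500
x1_4 = 155
y1_4 = 560
cx_5 = 430
cy_5 = 380
r_5 = 50
cx_6 = 140
cy_6 = 250
r_6 = 75
cx_7 = 105
cy_7 = 425
r_7 = 50
cx_8 = 175
cy_8 = 435
r_8 = 65
x1_9 = 120
y1_9 = 545
x0_10 = 360
y0_10 = 105
x1_10 = 495
y1_10 = 235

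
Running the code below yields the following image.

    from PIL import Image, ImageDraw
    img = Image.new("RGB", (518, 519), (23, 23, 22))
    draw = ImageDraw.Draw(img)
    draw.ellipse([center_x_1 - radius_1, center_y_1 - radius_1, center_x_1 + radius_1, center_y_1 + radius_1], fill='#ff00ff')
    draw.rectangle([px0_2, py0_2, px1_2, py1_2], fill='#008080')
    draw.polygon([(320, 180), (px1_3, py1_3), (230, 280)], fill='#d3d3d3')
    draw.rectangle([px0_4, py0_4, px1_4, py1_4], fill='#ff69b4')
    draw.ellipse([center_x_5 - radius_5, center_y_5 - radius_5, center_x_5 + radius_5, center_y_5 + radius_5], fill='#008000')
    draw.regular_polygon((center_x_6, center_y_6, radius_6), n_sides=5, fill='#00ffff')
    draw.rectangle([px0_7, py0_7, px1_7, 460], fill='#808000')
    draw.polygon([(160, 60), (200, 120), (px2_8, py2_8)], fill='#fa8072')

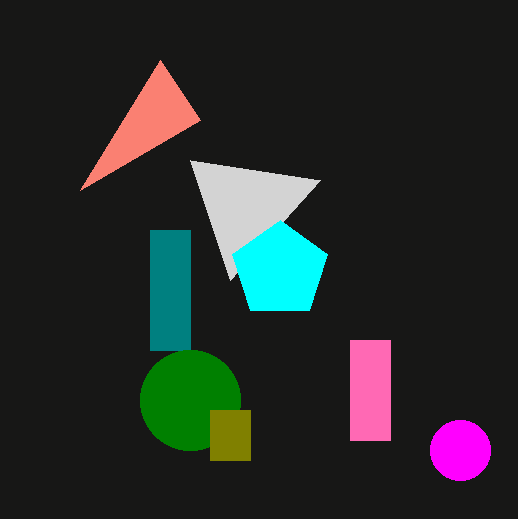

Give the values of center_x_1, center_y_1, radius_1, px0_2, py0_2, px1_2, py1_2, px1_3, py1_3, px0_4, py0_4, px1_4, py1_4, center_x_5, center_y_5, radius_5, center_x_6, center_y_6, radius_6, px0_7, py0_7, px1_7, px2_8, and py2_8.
center_x_1 = 460, center_y_1 = 450, radius_1 = 30, px0_2 = 150, py0_2 = 230, px1_2 = 190, py1_2 = 350, px1_3 = 190, py1_3 = 160, px0_4 = 350, py0_4 = 340, px1_4 = 390, py1_4 = 440, center_x_5 = 190, center_y_5 = 400, radius_5 = 50, center_x_6 = 280, center_y_6 = 270, radius_6 = 50, px0_7 = 210, py0_7 = 410, px1_7 = 250, px2_8 = 80, py2_8 = 190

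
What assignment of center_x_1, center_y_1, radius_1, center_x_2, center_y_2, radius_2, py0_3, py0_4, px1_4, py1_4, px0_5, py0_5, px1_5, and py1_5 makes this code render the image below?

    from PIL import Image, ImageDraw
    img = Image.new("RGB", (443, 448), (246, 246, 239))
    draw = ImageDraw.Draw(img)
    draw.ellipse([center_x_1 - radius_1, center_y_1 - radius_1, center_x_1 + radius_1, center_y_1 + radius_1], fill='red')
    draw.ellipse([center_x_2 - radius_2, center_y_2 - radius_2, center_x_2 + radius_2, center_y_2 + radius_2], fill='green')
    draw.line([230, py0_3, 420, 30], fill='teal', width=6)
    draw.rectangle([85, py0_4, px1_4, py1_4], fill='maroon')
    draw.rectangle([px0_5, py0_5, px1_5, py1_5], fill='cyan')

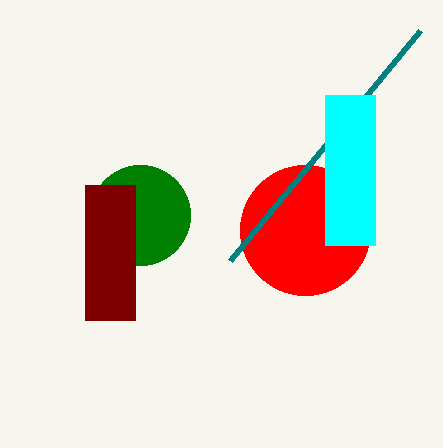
center_x_1 = 305, center_y_1 = 230, radius_1 = 65, center_x_2 = 140, center_y_2 = 215, radius_2 = 50, py0_3 = 260, py0_4 = 185, px1_4 = 135, py1_4 = 320, px0_5 = 325, py0_5 = 95, px1_5 = 375, py1_5 = 245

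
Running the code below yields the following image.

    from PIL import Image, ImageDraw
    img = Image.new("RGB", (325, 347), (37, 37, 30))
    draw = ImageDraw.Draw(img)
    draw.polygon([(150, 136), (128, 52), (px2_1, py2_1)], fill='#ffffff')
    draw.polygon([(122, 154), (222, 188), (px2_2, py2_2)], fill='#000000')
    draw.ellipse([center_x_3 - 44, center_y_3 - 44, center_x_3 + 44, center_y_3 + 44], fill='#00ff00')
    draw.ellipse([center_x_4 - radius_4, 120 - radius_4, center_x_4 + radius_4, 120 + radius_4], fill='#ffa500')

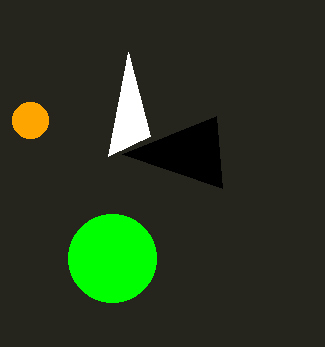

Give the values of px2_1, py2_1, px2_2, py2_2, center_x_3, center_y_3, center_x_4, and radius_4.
px2_1 = 108; py2_1 = 156; px2_2 = 216; py2_2 = 116; center_x_3 = 112; center_y_3 = 258; center_x_4 = 30; radius_4 = 18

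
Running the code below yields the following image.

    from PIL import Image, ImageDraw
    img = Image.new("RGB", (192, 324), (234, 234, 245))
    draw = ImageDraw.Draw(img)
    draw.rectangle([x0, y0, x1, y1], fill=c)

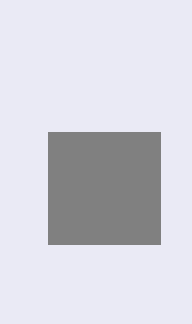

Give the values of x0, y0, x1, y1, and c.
x0 = 48
y0 = 132
x1 = 160
y1 = 244
c = 'gray'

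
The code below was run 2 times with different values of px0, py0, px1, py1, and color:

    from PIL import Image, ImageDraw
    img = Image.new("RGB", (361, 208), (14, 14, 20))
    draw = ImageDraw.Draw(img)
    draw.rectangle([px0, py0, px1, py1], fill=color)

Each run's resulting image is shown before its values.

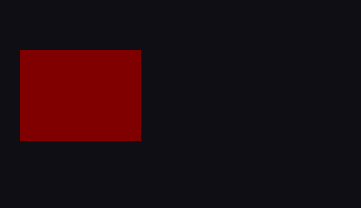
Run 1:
px0 = 20; py0 = 50; px1 = 140; py1 = 140; color = 'maroon'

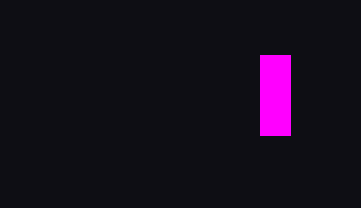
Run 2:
px0 = 260; py0 = 55; px1 = 290; py1 = 135; color = 'magenta'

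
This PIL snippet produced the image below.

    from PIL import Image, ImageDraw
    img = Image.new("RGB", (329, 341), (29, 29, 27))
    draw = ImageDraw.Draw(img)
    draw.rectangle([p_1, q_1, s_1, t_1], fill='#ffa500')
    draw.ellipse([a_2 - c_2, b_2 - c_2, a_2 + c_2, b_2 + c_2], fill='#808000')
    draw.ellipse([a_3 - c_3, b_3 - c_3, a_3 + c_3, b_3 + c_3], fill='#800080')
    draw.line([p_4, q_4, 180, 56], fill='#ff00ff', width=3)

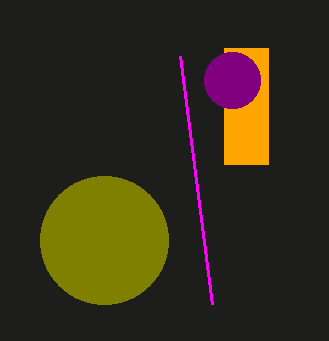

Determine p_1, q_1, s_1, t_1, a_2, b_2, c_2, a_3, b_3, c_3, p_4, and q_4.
p_1 = 224; q_1 = 48; s_1 = 268; t_1 = 164; a_2 = 104; b_2 = 240; c_2 = 64; a_3 = 232; b_3 = 80; c_3 = 28; p_4 = 212; q_4 = 304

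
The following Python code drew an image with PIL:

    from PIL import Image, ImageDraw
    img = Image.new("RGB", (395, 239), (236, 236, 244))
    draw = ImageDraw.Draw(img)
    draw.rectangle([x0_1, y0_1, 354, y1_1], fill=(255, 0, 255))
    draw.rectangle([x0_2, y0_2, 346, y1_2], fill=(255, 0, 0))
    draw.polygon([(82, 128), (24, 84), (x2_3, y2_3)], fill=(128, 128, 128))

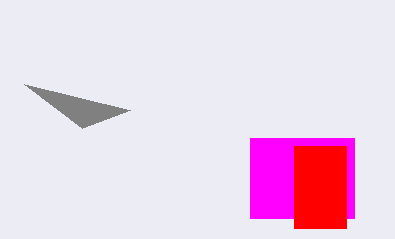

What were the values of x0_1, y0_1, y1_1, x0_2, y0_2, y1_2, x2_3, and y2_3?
x0_1 = 250; y0_1 = 138; y1_1 = 218; x0_2 = 294; y0_2 = 146; y1_2 = 228; x2_3 = 130; y2_3 = 110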